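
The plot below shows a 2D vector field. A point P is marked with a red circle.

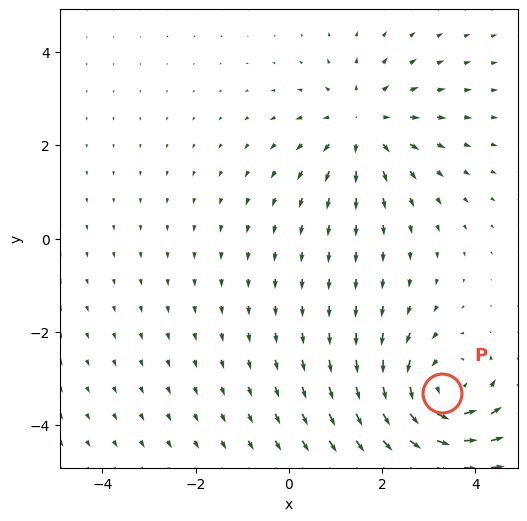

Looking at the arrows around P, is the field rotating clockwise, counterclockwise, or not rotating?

Near P at (3.3, -3.3) the arrows circulate counterclockwise. The curl (z-component) there is about +5; positive curl means counterclockwise rotation.

counterclockwise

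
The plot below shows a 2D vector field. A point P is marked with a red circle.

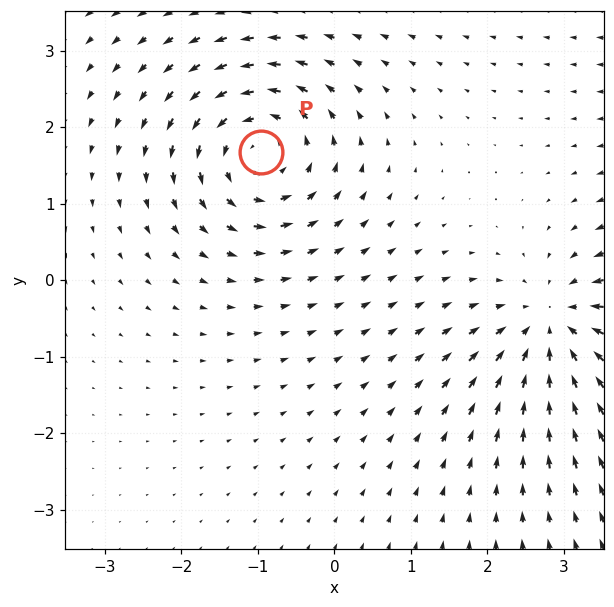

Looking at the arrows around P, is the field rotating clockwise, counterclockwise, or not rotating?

Near P at (-1.0, 1.7) the arrows circulate counterclockwise. The curl (z-component) there is about +4; positive curl means counterclockwise rotation.

counterclockwise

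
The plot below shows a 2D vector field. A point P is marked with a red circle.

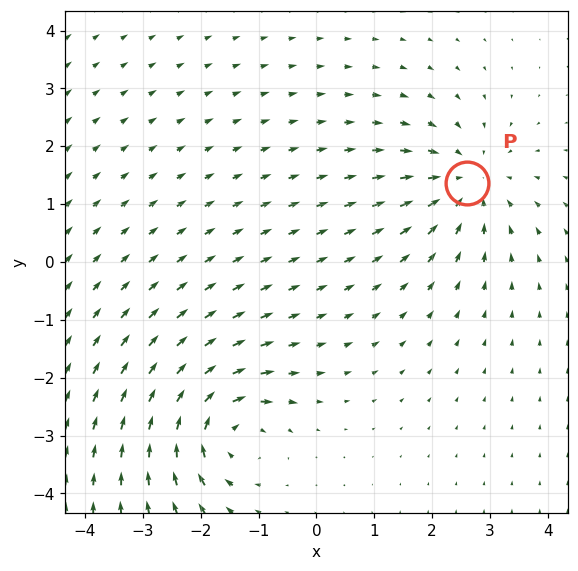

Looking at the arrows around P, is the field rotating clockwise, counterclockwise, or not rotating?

Near P at (2.6, 1.4) the arrows show no circulation. The curl there is ≈0.

not rotating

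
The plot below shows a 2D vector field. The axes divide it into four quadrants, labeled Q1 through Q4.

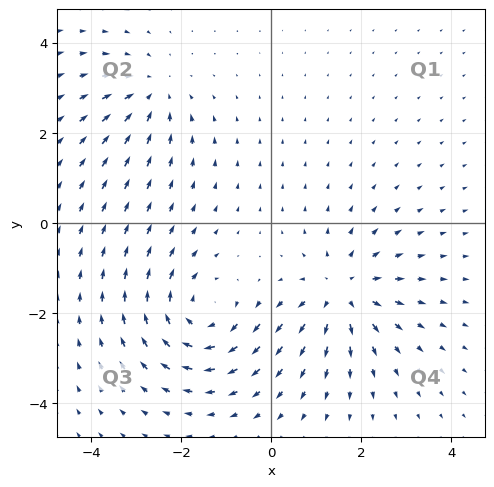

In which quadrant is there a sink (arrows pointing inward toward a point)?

The sink sits at approximately (-2.6, 2.9), which lies in quadrant Q2. The divergence there is about -3, negative as expected for a sink.

Q2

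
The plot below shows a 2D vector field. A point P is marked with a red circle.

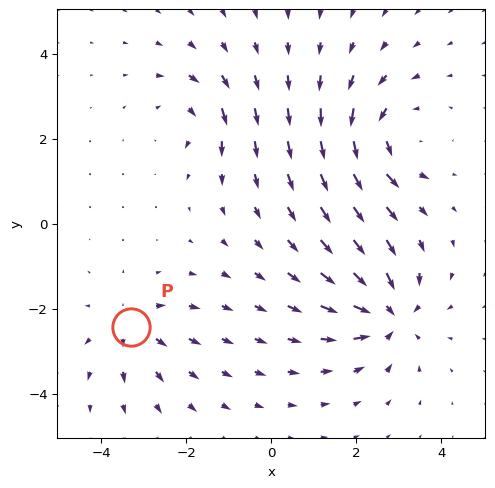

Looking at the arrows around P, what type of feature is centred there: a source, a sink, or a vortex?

source

At P (-3.3, -2.4) the arrows spread outward. Divergence about +4, curl ≈0 — positive divergence with near-zero curl is a source.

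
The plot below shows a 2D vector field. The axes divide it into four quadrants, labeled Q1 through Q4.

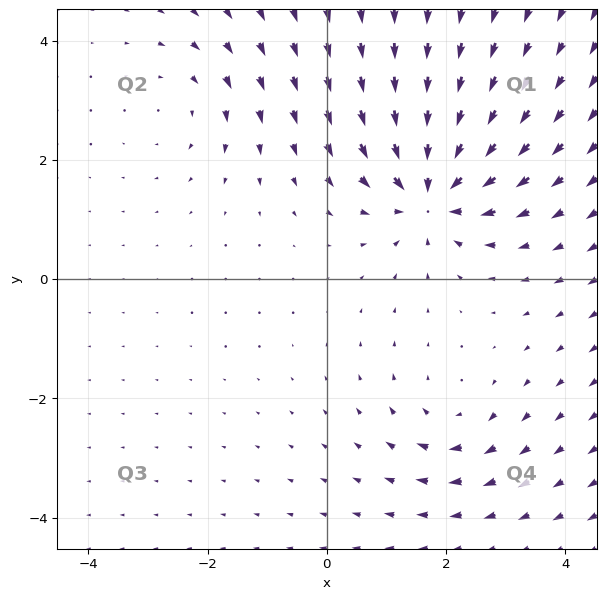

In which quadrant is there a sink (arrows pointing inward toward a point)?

The sink sits at approximately (1.8, 1.5), which lies in quadrant Q1. The divergence there is about -6, negative as expected for a sink.

Q1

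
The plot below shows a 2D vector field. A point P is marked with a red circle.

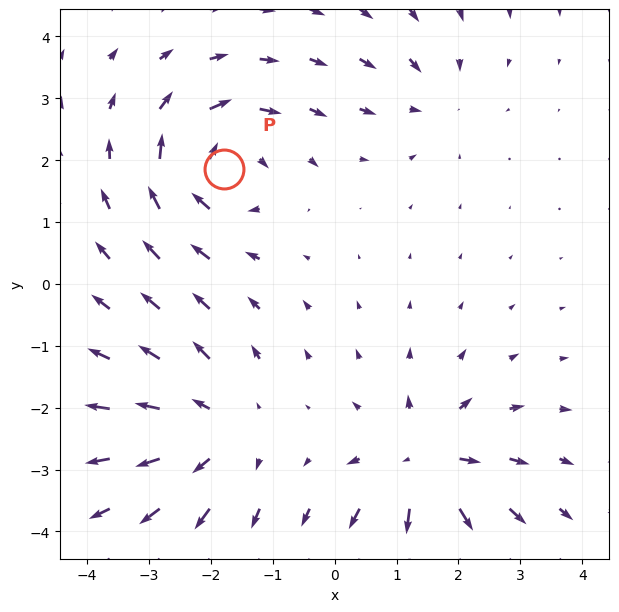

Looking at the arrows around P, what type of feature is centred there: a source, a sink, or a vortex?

vortex

At P (-1.8, 1.9) the arrows circulate clockwise. Divergence ≈0, curl about -6 — near-zero divergence with nonzero curl is a vortex.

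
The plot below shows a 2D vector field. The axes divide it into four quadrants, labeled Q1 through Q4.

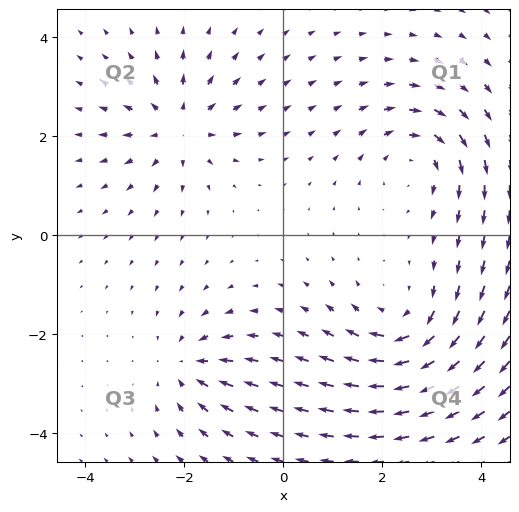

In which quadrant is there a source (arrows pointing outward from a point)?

Q2

The source sits at approximately (-2.1, 2.2), which lies in quadrant Q2. The divergence there is about +4, positive as expected for a source.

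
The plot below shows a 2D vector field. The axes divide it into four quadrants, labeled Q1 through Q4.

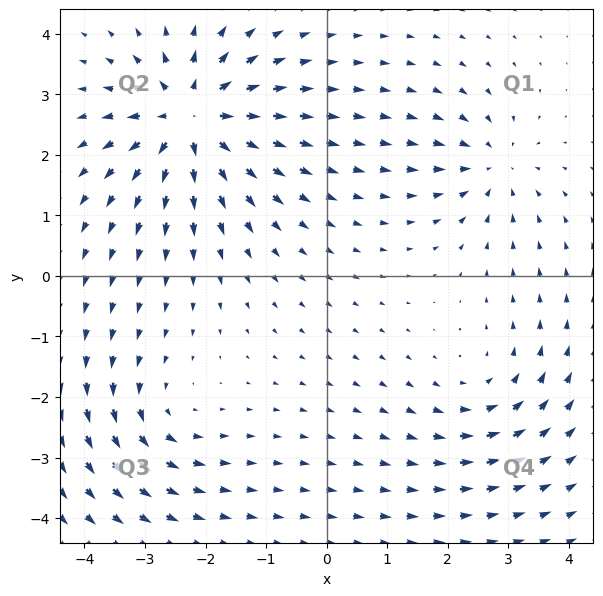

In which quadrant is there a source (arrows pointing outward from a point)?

Q2

The source sits at approximately (-2.2, 2.6), which lies in quadrant Q2. The divergence there is about +6, positive as expected for a source.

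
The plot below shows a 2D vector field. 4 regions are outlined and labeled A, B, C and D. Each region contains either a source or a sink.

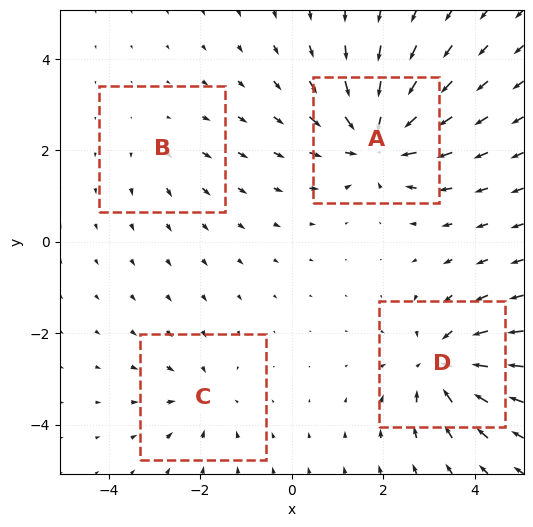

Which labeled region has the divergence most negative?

Divergence at each region's feature centre — A: about -7, B: about +2, C: about -3, D: about -6. Region A is most negative.

A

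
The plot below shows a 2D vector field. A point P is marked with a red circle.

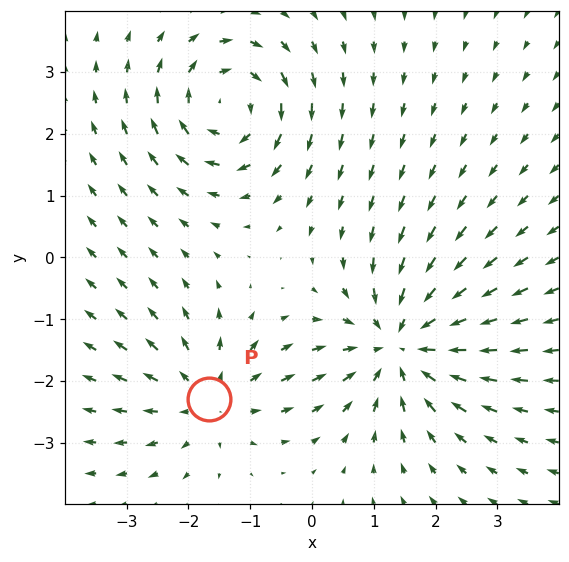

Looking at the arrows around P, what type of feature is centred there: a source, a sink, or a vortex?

At P (-1.7, -2.3) the arrows spread outward. Divergence about +3, curl ≈0 — positive divergence with near-zero curl is a source.

source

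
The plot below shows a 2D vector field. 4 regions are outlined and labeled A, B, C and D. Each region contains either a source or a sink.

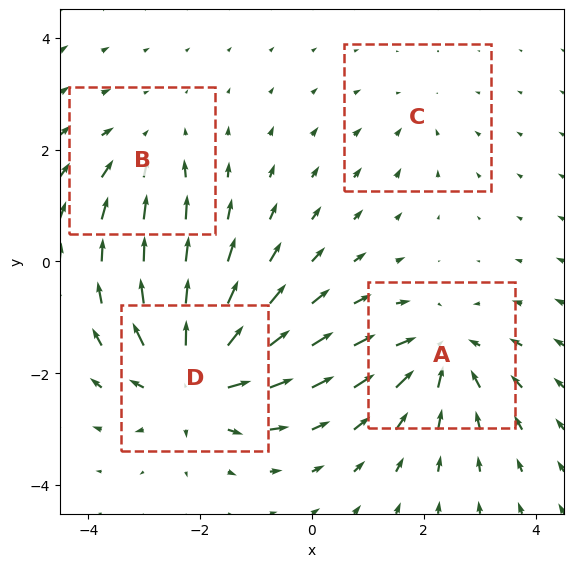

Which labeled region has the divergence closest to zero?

C

Divergence at each region's feature centre — A: about -5, B: about -3, C: about -2, D: about +7. Region C is closest to zero.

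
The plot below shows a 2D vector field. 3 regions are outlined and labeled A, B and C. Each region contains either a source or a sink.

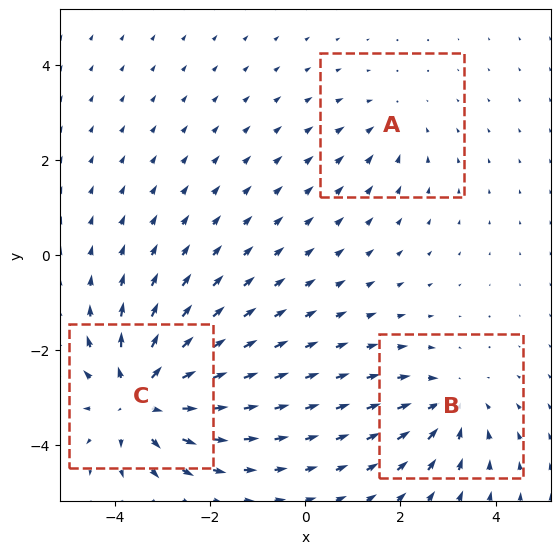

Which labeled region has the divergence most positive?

Divergence at each region's feature centre — A: about -2, B: about -3, C: about +5. Region C is most positive.

C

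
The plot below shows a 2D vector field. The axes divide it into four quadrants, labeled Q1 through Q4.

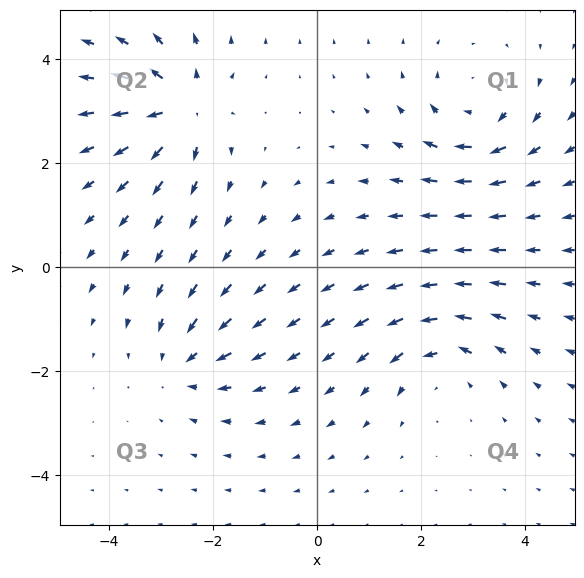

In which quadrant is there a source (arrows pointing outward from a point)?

Q2

The source sits at approximately (-2.6, 3.1), which lies in quadrant Q2. The divergence there is about +6, positive as expected for a source.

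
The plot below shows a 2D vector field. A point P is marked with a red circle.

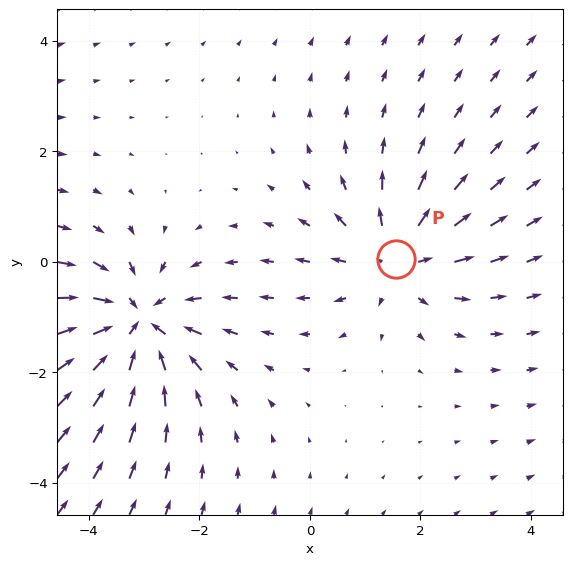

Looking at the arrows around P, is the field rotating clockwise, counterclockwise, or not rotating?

not rotating

Near P at (1.6, 0.1) the arrows show no circulation. The curl there is ≈0.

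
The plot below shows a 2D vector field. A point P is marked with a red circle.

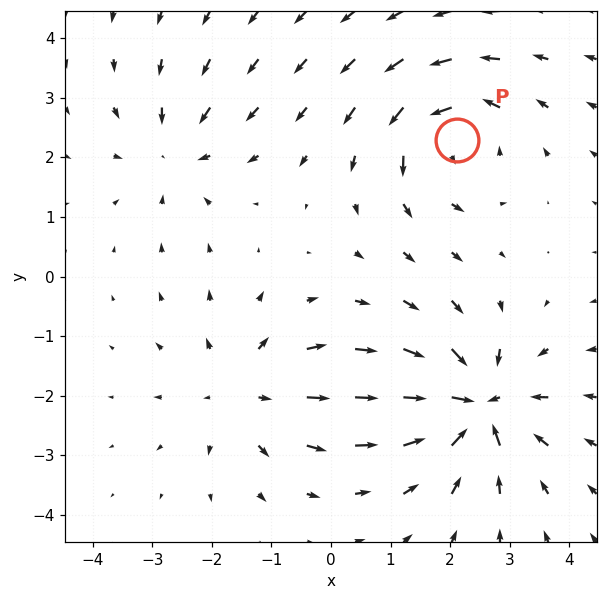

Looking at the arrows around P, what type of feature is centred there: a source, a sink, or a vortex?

At P (2.1, 2.3) the arrows circulate counterclockwise. Divergence ≈0, curl about +4 — near-zero divergence with nonzero curl is a vortex.

vortex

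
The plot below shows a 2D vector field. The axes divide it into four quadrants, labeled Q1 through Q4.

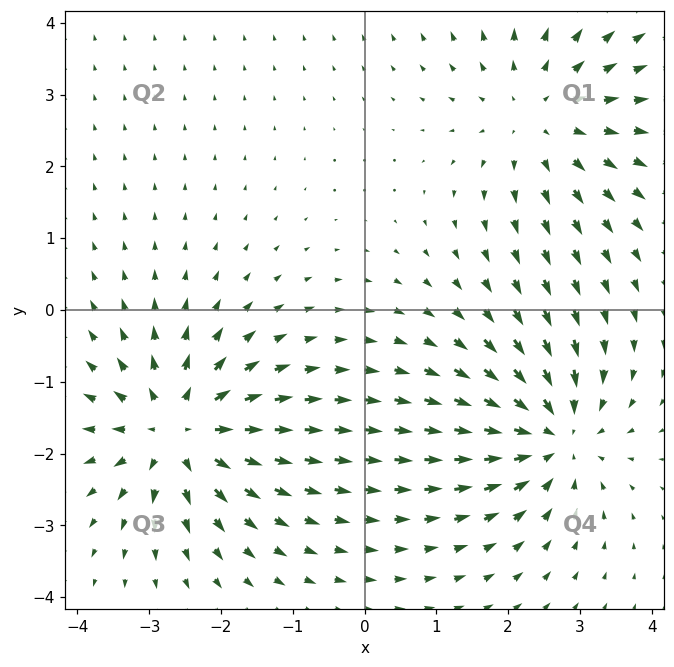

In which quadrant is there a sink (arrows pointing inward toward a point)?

The sink sits at approximately (2.6, -1.7), which lies in quadrant Q4. The divergence there is about -5, negative as expected for a sink.

Q4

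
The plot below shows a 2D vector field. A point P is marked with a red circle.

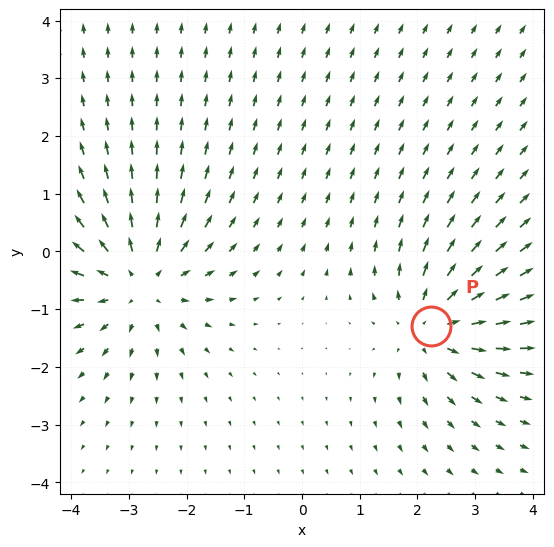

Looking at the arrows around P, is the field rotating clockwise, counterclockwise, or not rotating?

Near P at (2.2, -1.3) the arrows show no circulation. The curl there is ≈0.

not rotating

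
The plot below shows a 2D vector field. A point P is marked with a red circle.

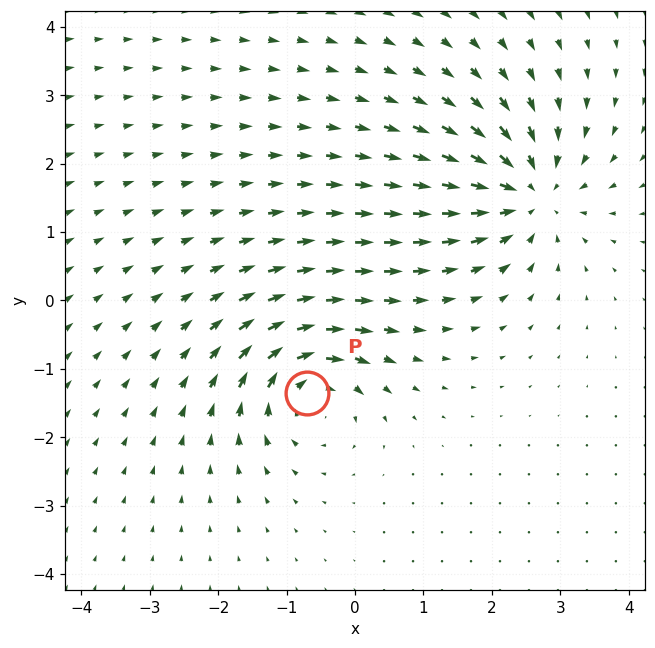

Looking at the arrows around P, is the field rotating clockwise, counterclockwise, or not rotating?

clockwise

Near P at (-0.7, -1.4) the arrows circulate clockwise. The curl (z-component) there is about -5; negative curl means clockwise rotation.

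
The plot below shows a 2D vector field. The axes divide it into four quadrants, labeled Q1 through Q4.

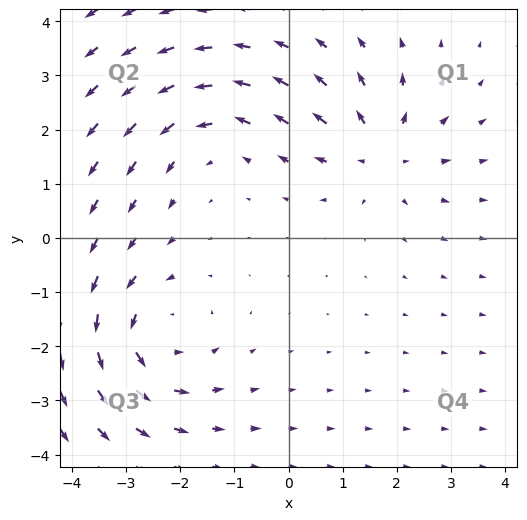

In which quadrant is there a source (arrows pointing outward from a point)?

Q1

The source sits at approximately (1.7, 1.6), which lies in quadrant Q1. The divergence there is about +4, positive as expected for a source.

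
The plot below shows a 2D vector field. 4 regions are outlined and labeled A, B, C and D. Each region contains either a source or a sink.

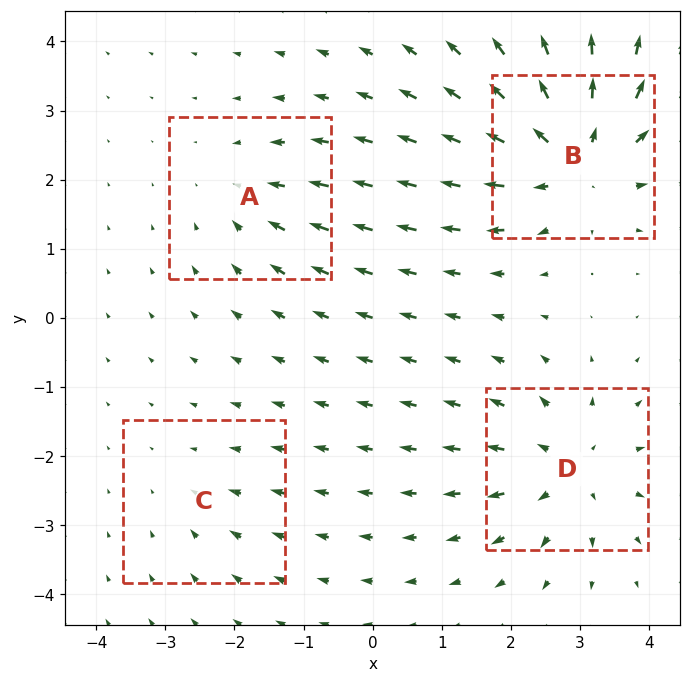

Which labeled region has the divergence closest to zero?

Divergence at each region's feature centre — A: about -3, B: about +7, C: about -2, D: about +5. Region C is closest to zero.

C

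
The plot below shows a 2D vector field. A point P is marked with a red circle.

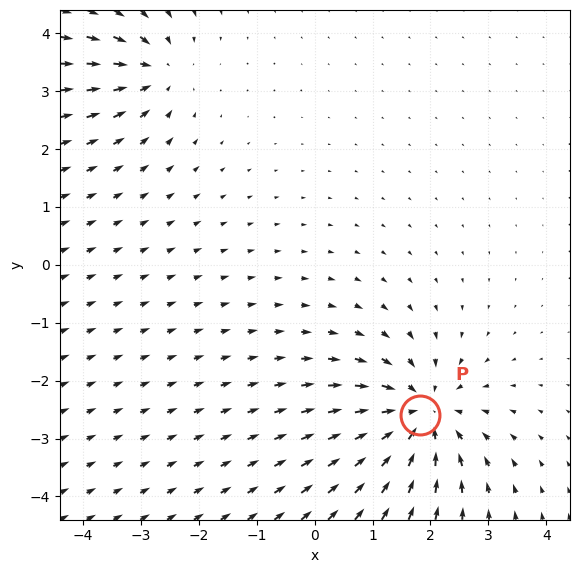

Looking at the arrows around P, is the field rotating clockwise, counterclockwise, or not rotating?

Near P at (1.8, -2.6) the arrows show no circulation. The curl there is ≈0.

not rotating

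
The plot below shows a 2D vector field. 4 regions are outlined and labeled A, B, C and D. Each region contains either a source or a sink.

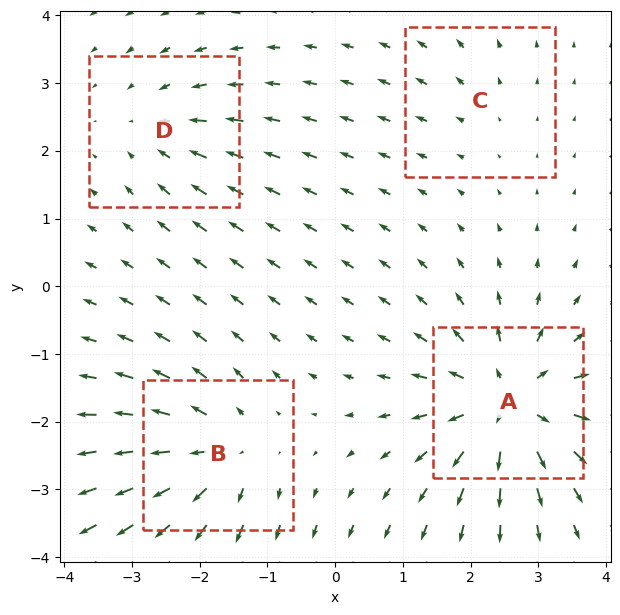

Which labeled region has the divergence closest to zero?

C

Divergence at each region's feature centre — A: about +8, B: about +6, C: about +2, D: about -4. Region C is closest to zero.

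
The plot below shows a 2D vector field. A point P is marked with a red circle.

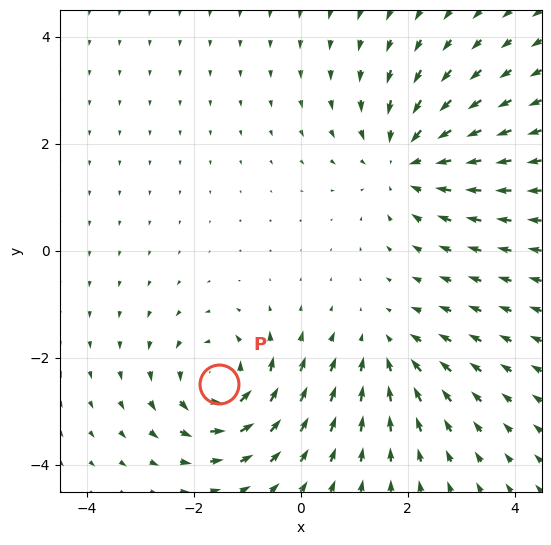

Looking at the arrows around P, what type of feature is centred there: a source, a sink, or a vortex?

At P (-1.5, -2.5) the arrows circulate counterclockwise. Divergence ≈0, curl about +6 — near-zero divergence with nonzero curl is a vortex.

vortex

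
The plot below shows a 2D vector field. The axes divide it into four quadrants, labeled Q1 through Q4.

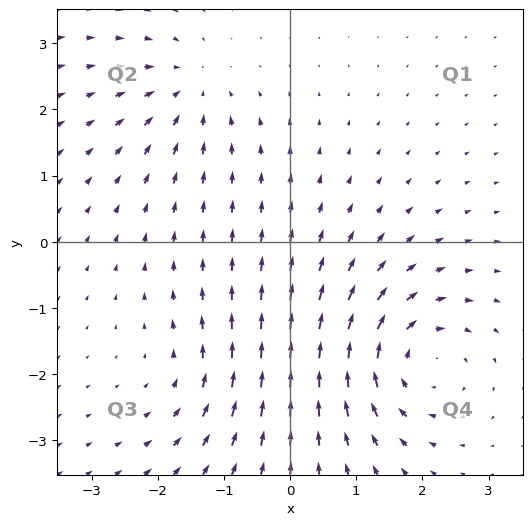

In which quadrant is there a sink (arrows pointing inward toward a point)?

Q2

The sink sits at approximately (-1.5, 2.3), which lies in quadrant Q2. The divergence there is about -4, negative as expected for a sink.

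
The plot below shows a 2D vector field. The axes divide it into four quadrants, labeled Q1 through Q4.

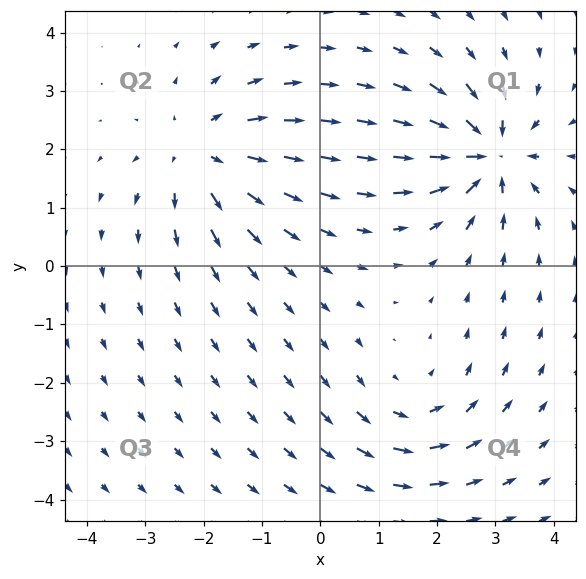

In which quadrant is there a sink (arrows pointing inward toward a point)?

Q1

The sink sits at approximately (2.9, 1.9), which lies in quadrant Q1. The divergence there is about -7, negative as expected for a sink.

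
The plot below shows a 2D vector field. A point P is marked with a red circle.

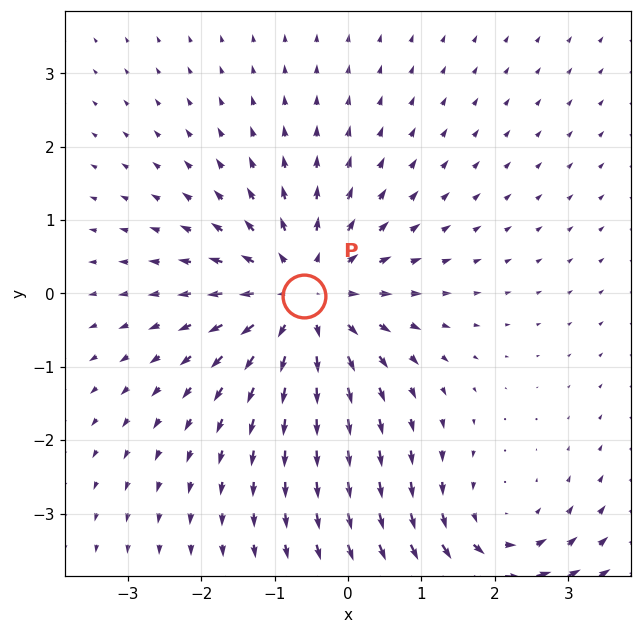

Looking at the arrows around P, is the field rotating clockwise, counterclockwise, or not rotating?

Near P at (-0.6, -0.0) the arrows show no circulation. The curl there is ≈0.

not rotating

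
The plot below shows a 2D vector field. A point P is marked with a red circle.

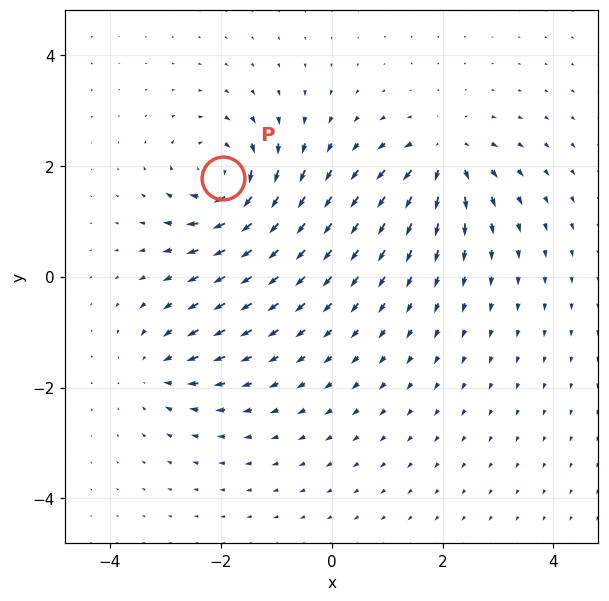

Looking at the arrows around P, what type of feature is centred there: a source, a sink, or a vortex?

At P (-2.0, 1.8) the arrows circulate clockwise. Divergence ≈0, curl about -7 — near-zero divergence with nonzero curl is a vortex.

vortex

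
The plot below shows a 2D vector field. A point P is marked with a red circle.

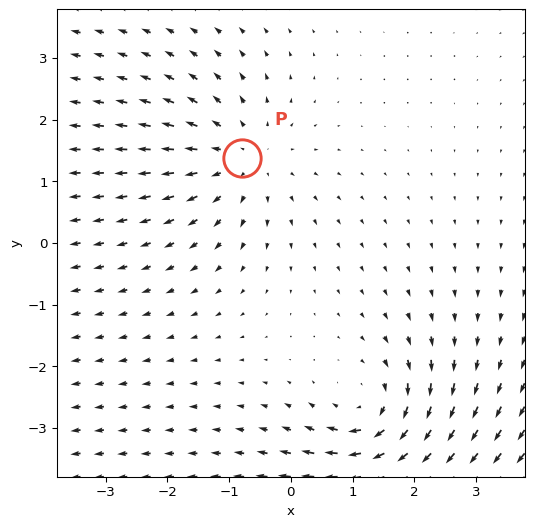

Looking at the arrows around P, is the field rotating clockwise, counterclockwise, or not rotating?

Near P at (-0.8, 1.4) the arrows show no circulation. The curl there is ≈0.

not rotating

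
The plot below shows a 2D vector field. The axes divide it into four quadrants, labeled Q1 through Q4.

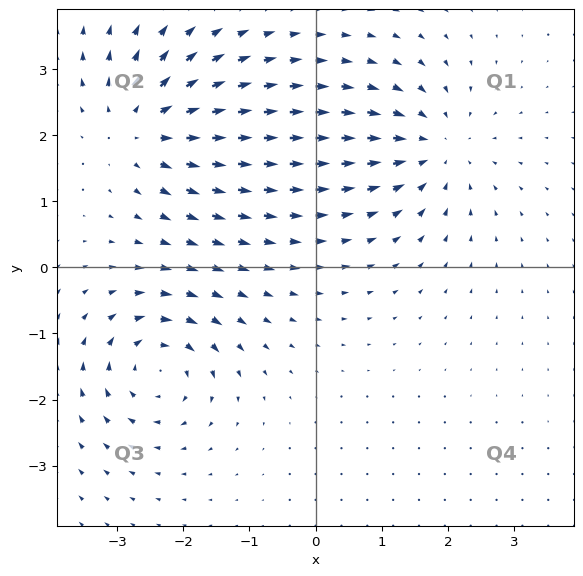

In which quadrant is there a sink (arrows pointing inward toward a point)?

Q1

The sink sits at approximately (1.8, 1.8), which lies in quadrant Q1. The divergence there is about -4, negative as expected for a sink.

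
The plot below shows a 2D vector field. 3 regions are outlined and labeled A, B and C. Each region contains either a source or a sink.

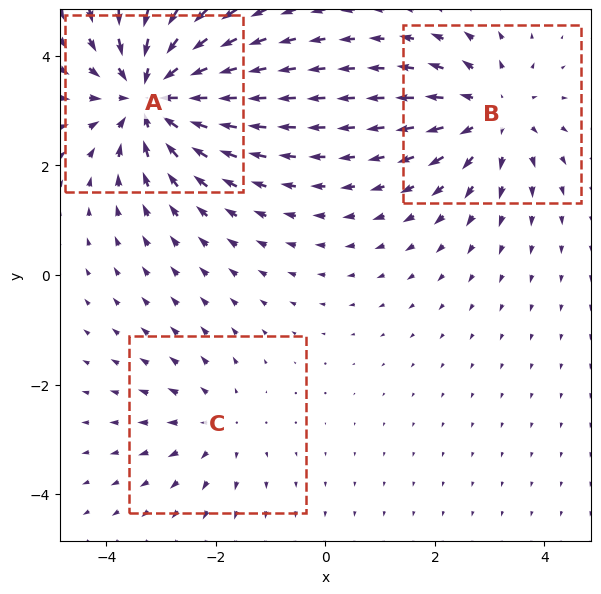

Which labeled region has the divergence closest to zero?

Divergence at each region's feature centre — A: about -4, B: about +3, C: about +2. Region C is closest to zero.

C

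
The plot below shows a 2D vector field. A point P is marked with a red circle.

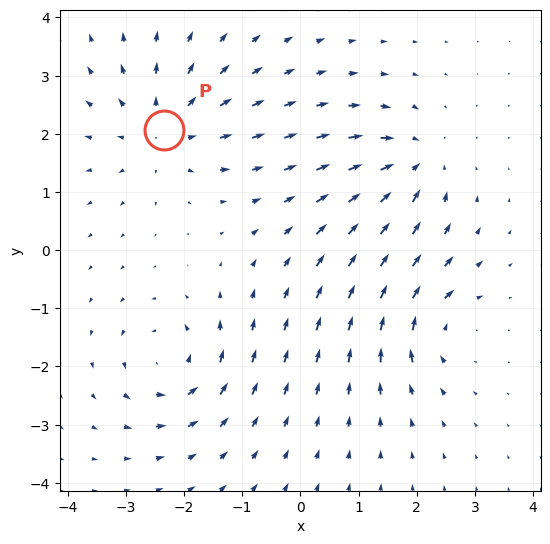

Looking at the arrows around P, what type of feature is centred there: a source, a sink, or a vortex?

At P (-2.3, 2.1) the arrows spread outward. Divergence about +5, curl ≈0 — positive divergence with near-zero curl is a source.

source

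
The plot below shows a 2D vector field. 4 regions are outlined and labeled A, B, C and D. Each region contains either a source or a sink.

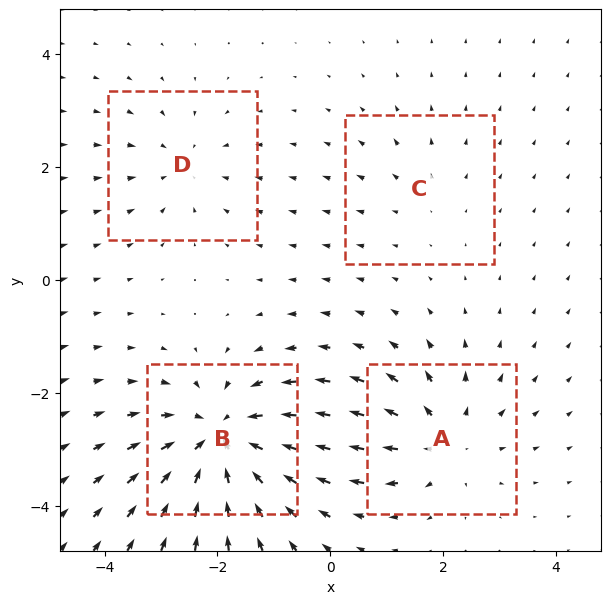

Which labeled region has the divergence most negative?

B

Divergence at each region's feature centre — A: about +5, B: about -7, C: about +2, D: about -3. Region B is most negative.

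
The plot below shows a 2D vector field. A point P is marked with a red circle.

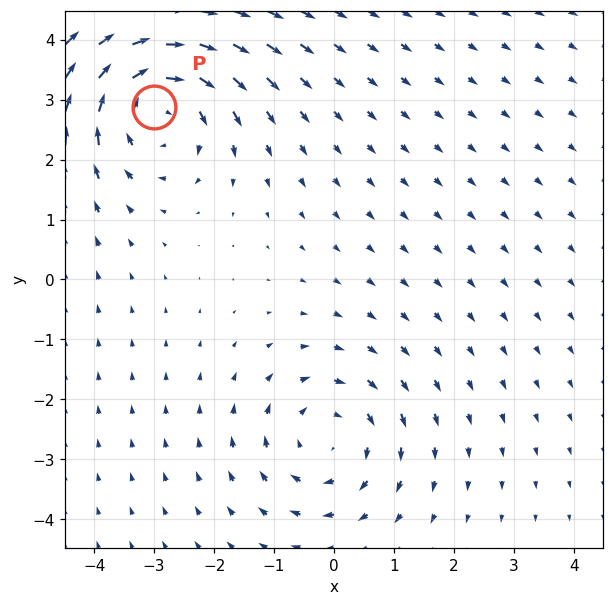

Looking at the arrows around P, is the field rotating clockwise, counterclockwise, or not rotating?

Near P at (-3.0, 2.9) the arrows circulate clockwise. The curl (z-component) there is about -4; negative curl means clockwise rotation.

clockwise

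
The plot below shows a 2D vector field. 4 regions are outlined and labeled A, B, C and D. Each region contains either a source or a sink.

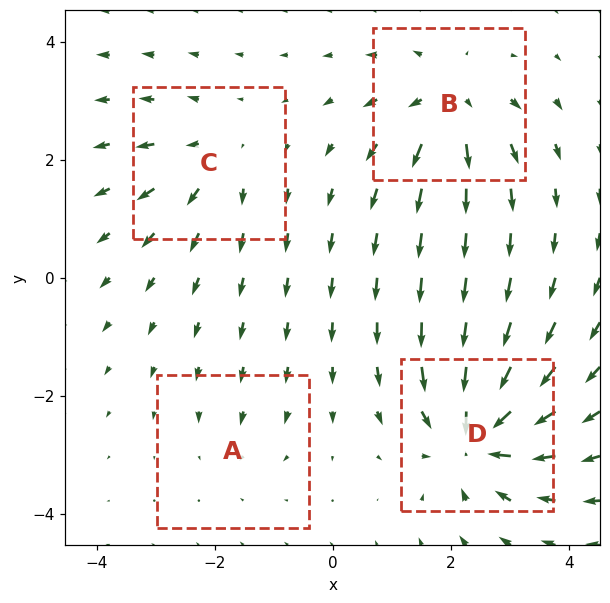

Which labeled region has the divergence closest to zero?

Divergence at each region's feature centre — A: about -2, B: about +6, C: about +4, D: about -8. Region A is closest to zero.

A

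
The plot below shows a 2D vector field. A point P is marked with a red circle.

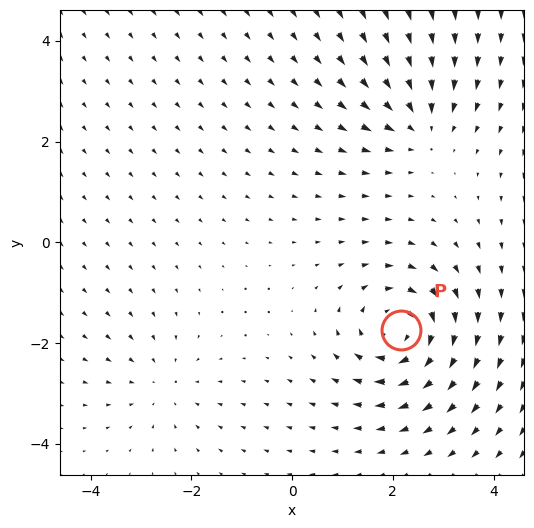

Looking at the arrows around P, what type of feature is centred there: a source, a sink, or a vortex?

At P (2.2, -1.7) the arrows circulate clockwise. Divergence ≈0, curl about -6 — near-zero divergence with nonzero curl is a vortex.

vortex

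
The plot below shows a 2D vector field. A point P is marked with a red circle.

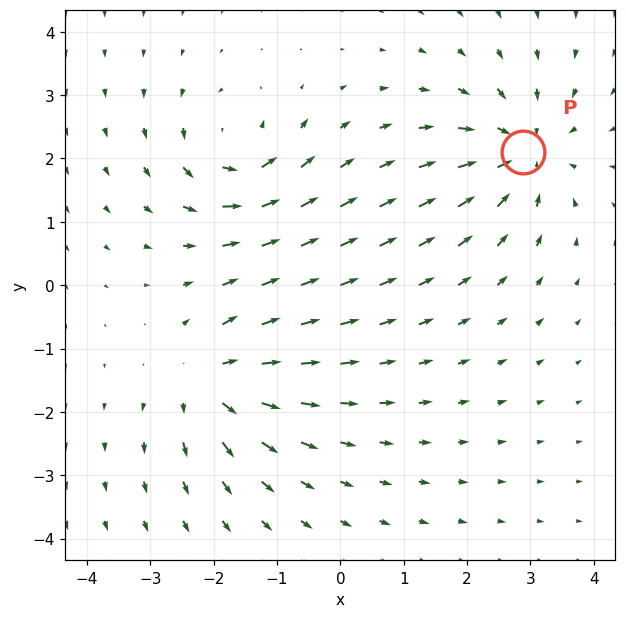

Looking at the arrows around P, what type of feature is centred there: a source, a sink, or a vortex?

At P (2.9, 2.1) the arrows converge inward. Divergence about -4, curl ≈0 — negative divergence with near-zero curl is a sink.

sink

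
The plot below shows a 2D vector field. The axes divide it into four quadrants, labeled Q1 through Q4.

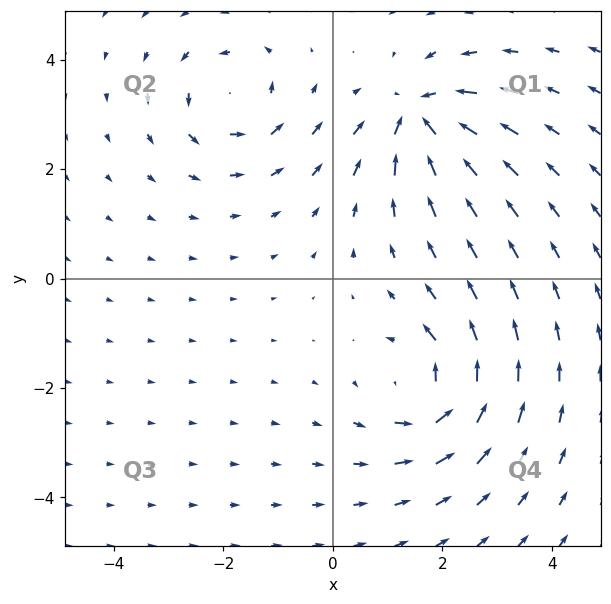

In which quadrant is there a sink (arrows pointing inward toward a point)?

Q1

The sink sits at approximately (1.6, 3.0), which lies in quadrant Q1. The divergence there is about -7, negative as expected for a sink.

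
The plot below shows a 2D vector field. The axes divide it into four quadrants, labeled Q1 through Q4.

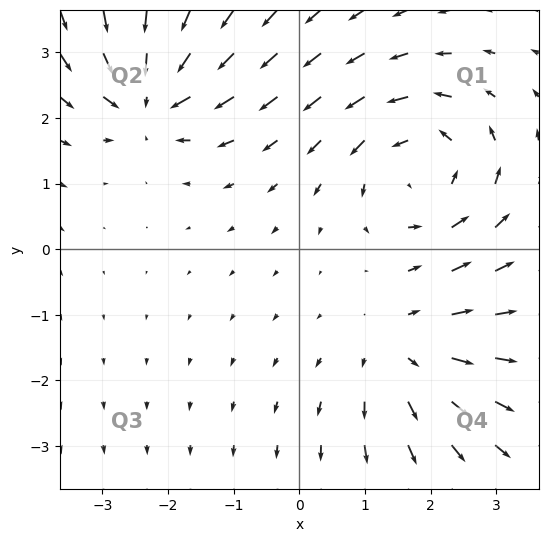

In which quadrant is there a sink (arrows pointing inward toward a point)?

Q2

The sink sits at approximately (-2.3, 2.4), which lies in quadrant Q2. The divergence there is about -5, negative as expected for a sink.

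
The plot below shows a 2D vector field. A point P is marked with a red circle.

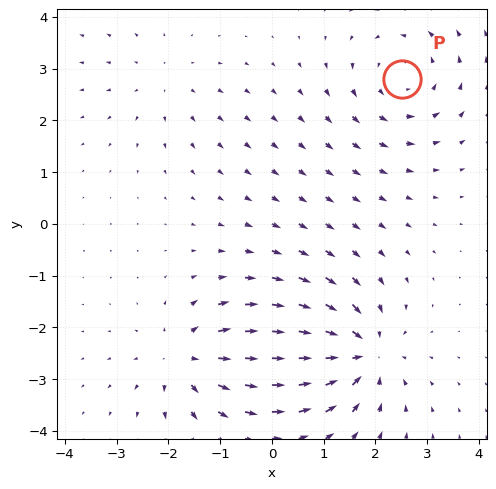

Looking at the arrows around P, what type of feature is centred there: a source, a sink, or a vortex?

vortex

At P (2.5, 2.8) the arrows circulate counterclockwise. Divergence ≈0, curl about +4 — near-zero divergence with nonzero curl is a vortex.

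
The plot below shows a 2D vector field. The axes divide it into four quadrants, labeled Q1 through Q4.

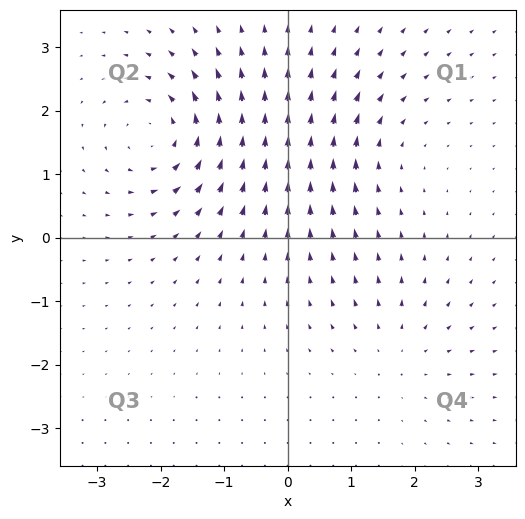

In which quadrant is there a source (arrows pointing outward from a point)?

Q4

The source sits at approximately (1.7, -1.8), which lies in quadrant Q4. The divergence there is about +2, positive as expected for a source.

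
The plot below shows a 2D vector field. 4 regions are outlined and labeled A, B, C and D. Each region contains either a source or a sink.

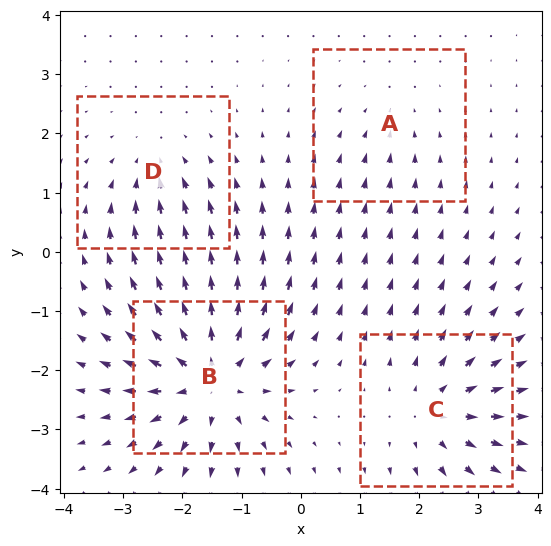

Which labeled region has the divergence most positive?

B

Divergence at each region's feature centre — A: about -2, B: about +7, C: about +5, D: about -3. Region B is most positive.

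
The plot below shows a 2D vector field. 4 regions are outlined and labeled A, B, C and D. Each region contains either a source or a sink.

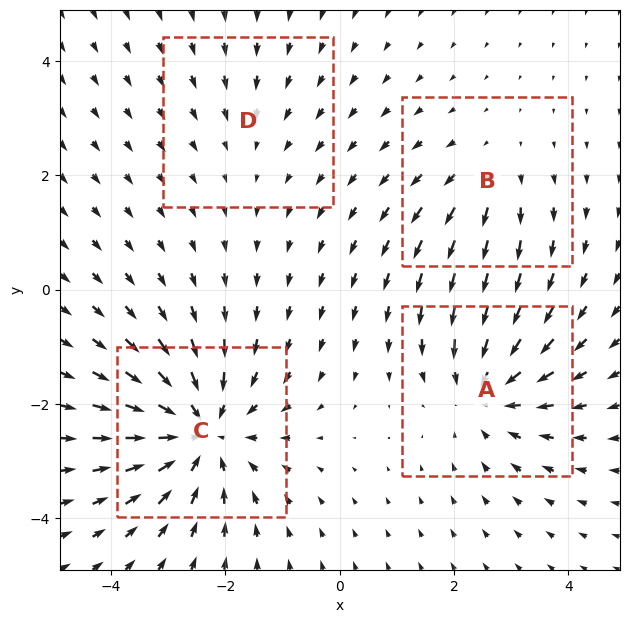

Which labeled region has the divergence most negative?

C

Divergence at each region's feature centre — A: about -4, B: about +3, C: about -6, D: about -2. Region C is most negative.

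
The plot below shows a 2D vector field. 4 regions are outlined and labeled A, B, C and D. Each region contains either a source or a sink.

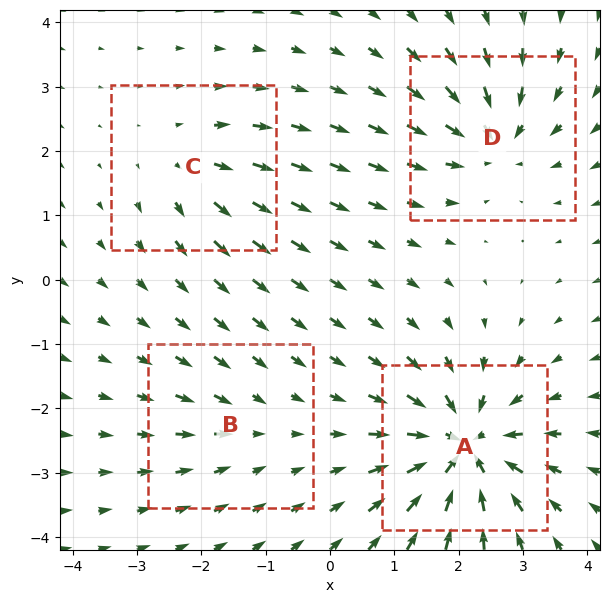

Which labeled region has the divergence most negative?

A

Divergence at each region's feature centre — A: about -9, B: about -3, C: about +4, D: about -6. Region A is most negative.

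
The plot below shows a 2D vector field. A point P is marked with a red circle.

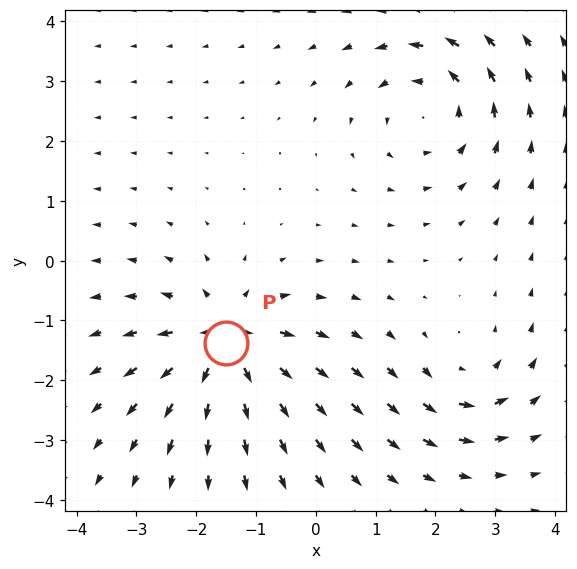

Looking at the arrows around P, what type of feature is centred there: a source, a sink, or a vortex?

At P (-1.5, -1.4) the arrows spread outward. Divergence about +6, curl ≈0 — positive divergence with near-zero curl is a source.

source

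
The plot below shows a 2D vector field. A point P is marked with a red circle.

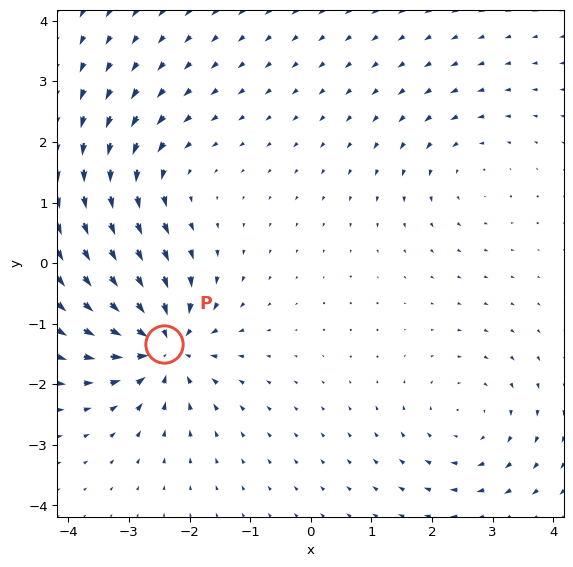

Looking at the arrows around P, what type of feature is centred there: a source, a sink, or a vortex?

At P (-2.4, -1.3) the arrows converge inward. Divergence about -7, curl ≈0 — negative divergence with near-zero curl is a sink.

sink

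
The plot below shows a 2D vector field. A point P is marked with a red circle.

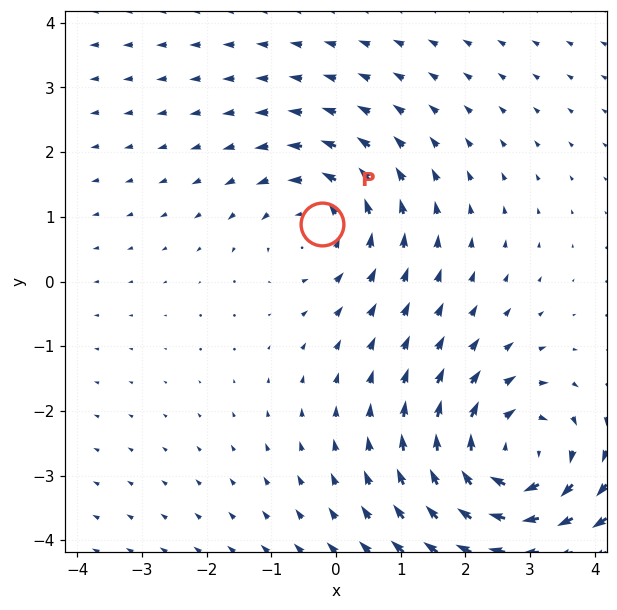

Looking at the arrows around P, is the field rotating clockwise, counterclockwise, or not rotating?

counterclockwise

Near P at (-0.2, 0.9) the arrows circulate counterclockwise. The curl (z-component) there is about +3; positive curl means counterclockwise rotation.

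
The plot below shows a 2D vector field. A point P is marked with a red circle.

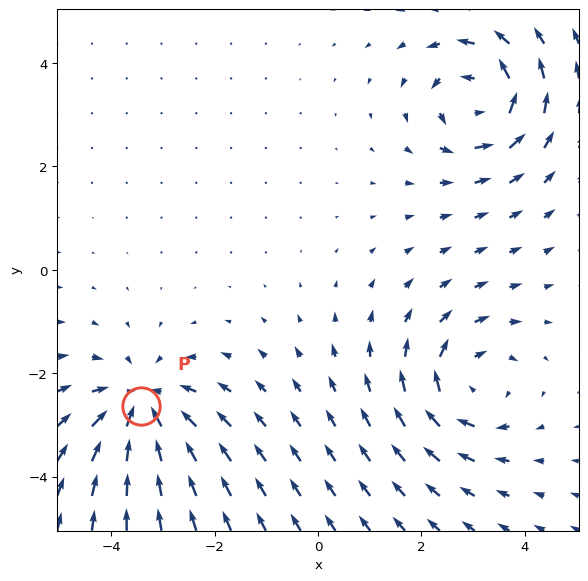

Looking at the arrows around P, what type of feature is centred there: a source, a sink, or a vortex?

At P (-3.4, -2.6) the arrows converge inward. Divergence about -5, curl ≈0 — negative divergence with near-zero curl is a sink.

sink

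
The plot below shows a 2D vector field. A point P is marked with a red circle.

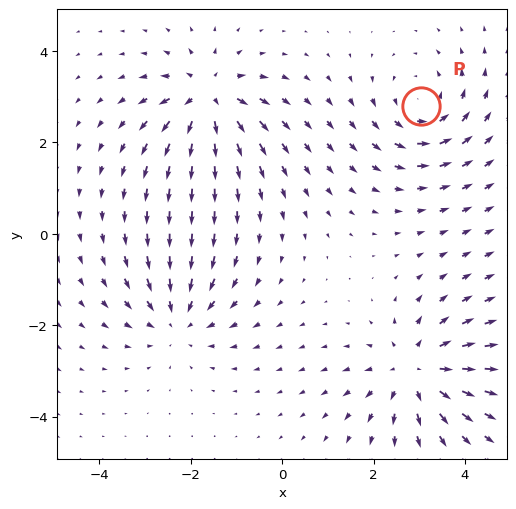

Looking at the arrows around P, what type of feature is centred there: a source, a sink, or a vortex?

At P (3.0, 2.8) the arrows circulate counterclockwise. Divergence ≈0, curl about +4 — near-zero divergence with nonzero curl is a vortex.

vortex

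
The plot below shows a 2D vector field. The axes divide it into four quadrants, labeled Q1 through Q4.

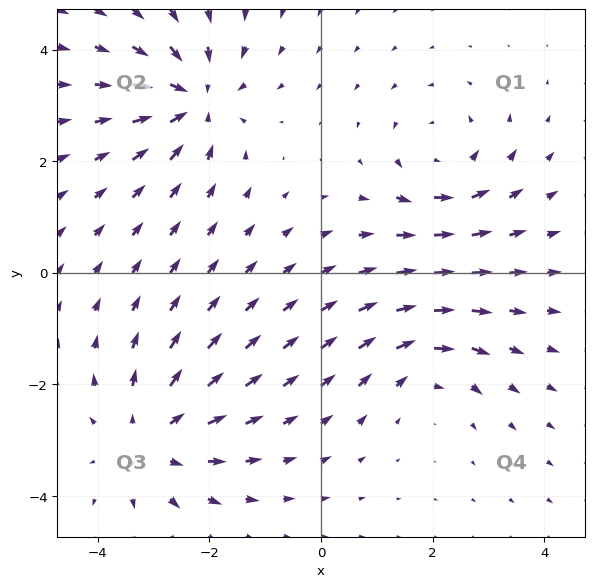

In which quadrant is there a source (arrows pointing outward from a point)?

The source sits at approximately (-3.1, -3.0), which lies in quadrant Q3. The divergence there is about +4, positive as expected for a source.

Q3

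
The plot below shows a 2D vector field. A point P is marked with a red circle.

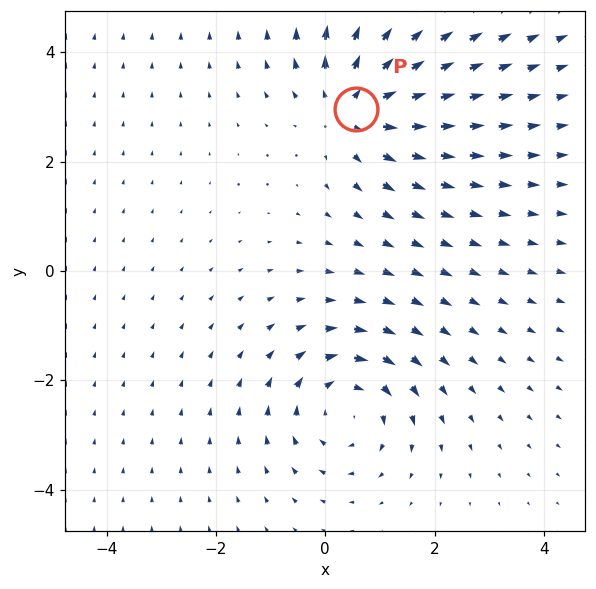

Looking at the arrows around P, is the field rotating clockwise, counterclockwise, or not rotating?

not rotating

Near P at (0.6, 3.0) the arrows show no circulation. The curl there is ≈0.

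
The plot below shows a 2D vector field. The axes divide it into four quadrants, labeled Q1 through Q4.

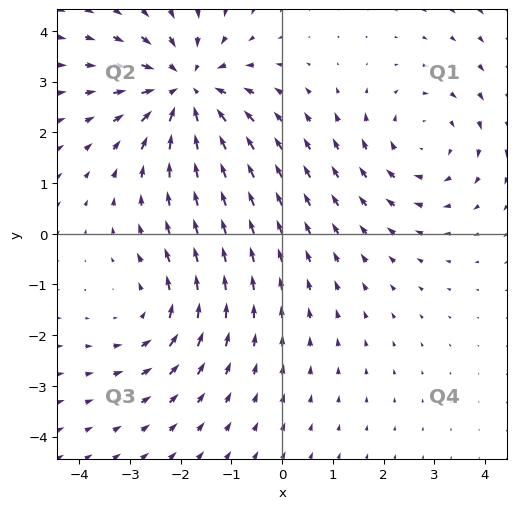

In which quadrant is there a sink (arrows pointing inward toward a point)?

The sink sits at approximately (-1.9, 2.9), which lies in quadrant Q2. The divergence there is about -4, negative as expected for a sink.

Q2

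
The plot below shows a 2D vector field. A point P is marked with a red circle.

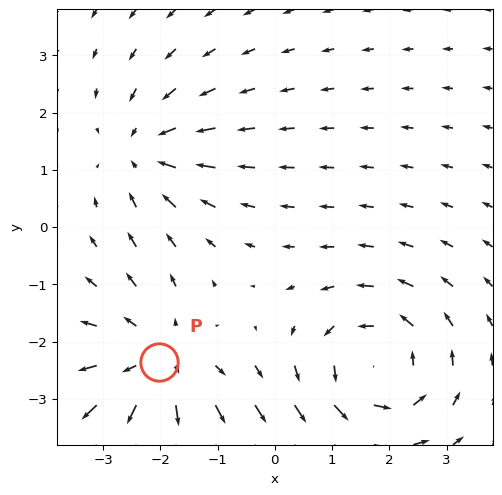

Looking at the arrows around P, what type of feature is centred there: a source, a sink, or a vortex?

At P (-2.0, -2.4) the arrows spread outward. Divergence about +4, curl ≈0 — positive divergence with near-zero curl is a source.

source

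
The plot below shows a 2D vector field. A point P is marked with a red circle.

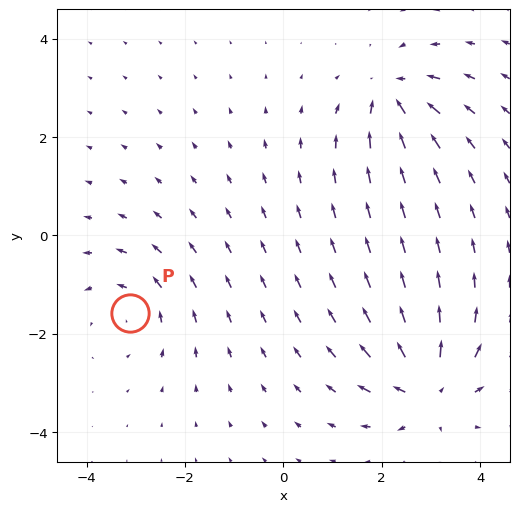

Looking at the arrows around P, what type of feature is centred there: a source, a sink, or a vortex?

vortex

At P (-3.1, -1.6) the arrows circulate counterclockwise. Divergence ≈0, curl about +3 — near-zero divergence with nonzero curl is a vortex.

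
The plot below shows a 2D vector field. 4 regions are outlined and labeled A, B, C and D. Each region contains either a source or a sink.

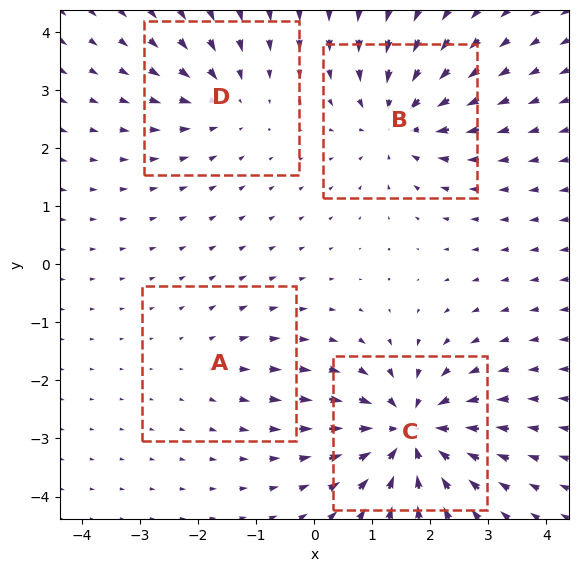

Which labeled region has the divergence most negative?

C

Divergence at each region's feature centre — A: about +2, B: about -6, C: about -8, D: about -4. Region C is most negative.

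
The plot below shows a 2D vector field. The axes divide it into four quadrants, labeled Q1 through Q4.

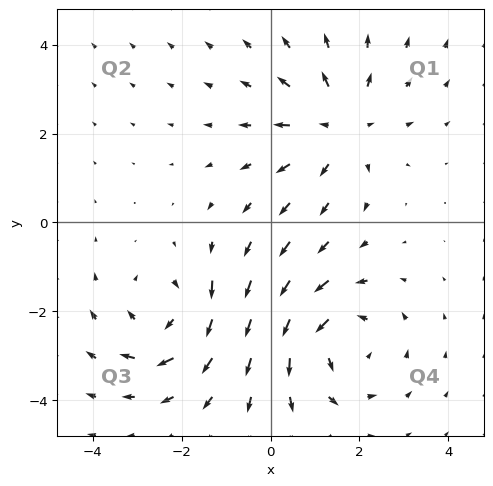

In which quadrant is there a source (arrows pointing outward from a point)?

Q1

The source sits at approximately (1.5, 2.2), which lies in quadrant Q1. The divergence there is about +4, positive as expected for a source.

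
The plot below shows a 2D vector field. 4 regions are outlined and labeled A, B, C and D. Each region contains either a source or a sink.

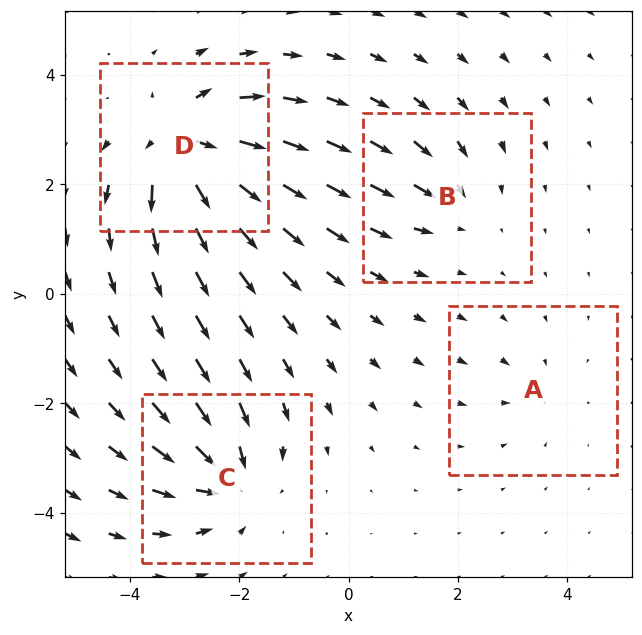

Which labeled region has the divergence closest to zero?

Divergence at each region's feature centre — A: about -2, B: about -4, C: about -6, D: about +8. Region A is closest to zero.

A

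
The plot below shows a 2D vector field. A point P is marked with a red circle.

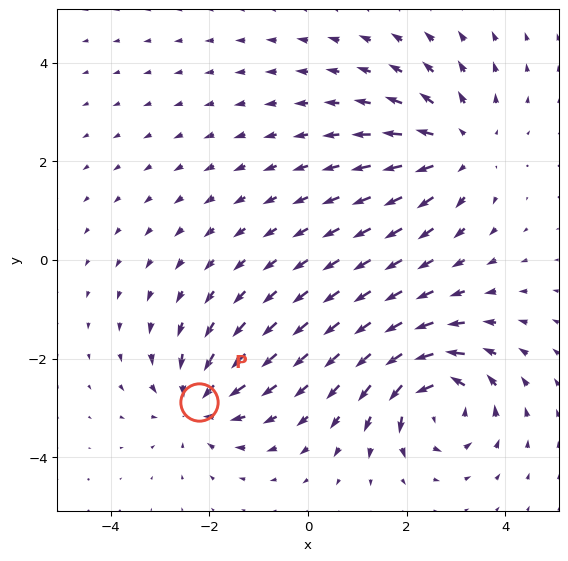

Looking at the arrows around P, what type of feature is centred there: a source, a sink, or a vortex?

At P (-2.2, -2.9) the arrows converge inward. Divergence about -4, curl ≈0 — negative divergence with near-zero curl is a sink.

sink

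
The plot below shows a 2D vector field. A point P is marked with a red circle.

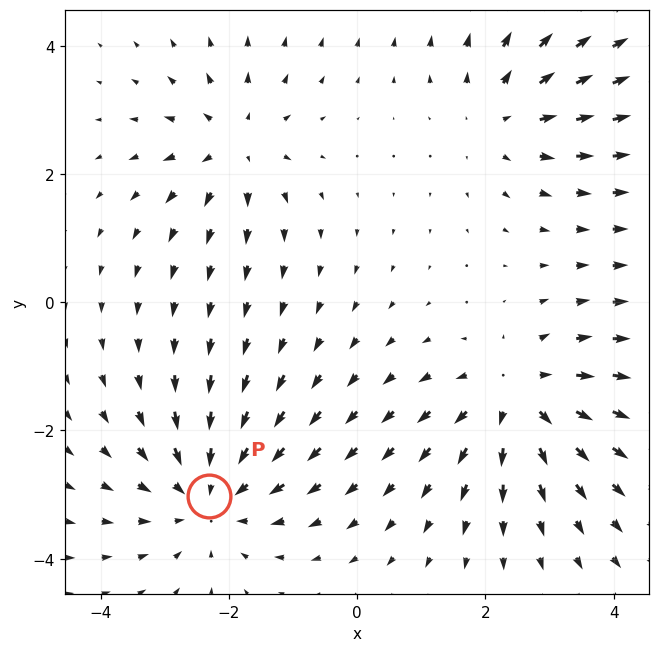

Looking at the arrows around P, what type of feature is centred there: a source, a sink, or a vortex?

At P (-2.3, -3.0) the arrows converge inward. Divergence about -4, curl ≈0 — negative divergence with near-zero curl is a sink.

sink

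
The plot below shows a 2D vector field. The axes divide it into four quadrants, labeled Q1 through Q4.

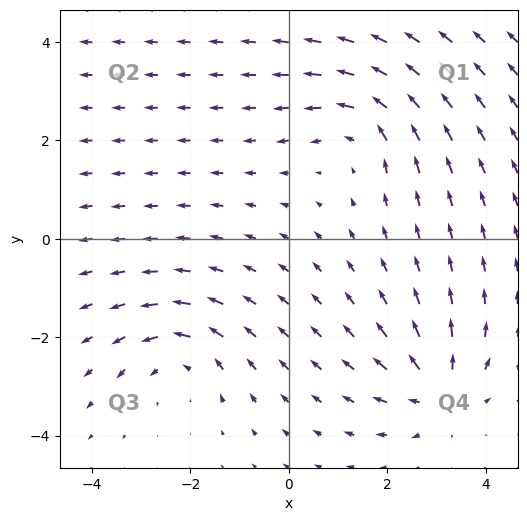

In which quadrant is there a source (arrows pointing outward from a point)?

The source sits at approximately (3.0, -3.1), which lies in quadrant Q4. The divergence there is about +3, positive as expected for a source.

Q4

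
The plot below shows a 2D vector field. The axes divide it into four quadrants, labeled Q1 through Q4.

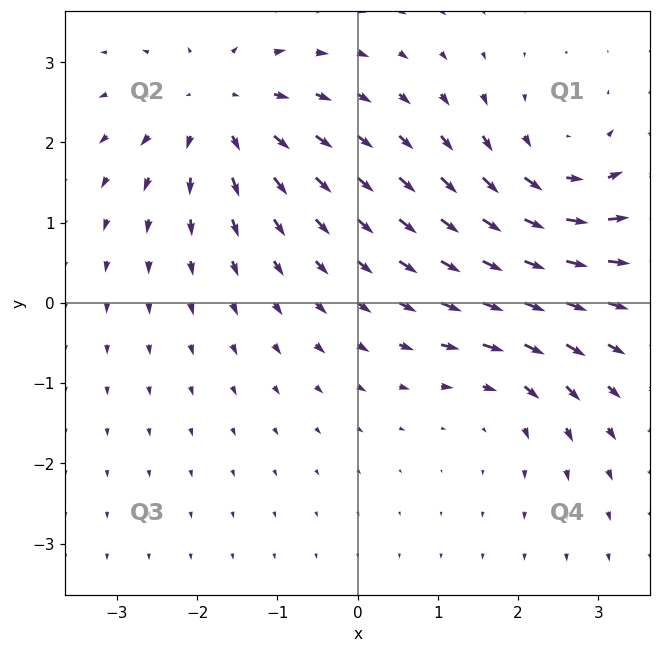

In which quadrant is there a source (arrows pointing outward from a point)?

Q2

The source sits at approximately (-1.7, 2.4), which lies in quadrant Q2. The divergence there is about +4, positive as expected for a source.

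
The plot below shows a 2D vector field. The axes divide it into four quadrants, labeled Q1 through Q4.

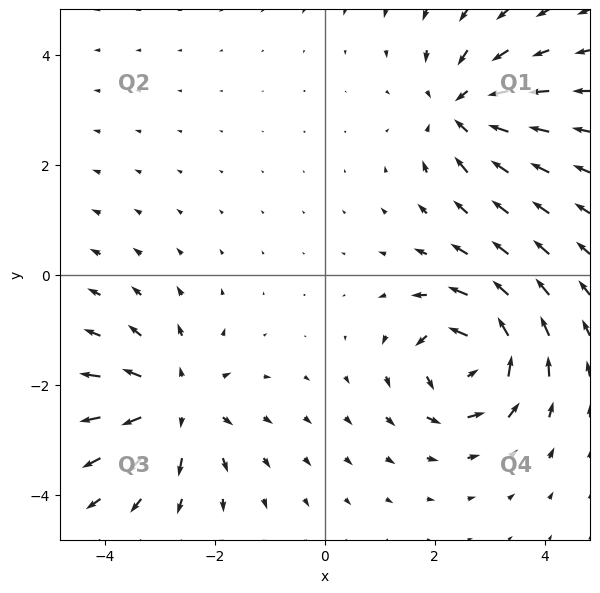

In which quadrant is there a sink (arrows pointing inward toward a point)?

Q1

The sink sits at approximately (2.5, 3.0), which lies in quadrant Q1. The divergence there is about -5, negative as expected for a sink.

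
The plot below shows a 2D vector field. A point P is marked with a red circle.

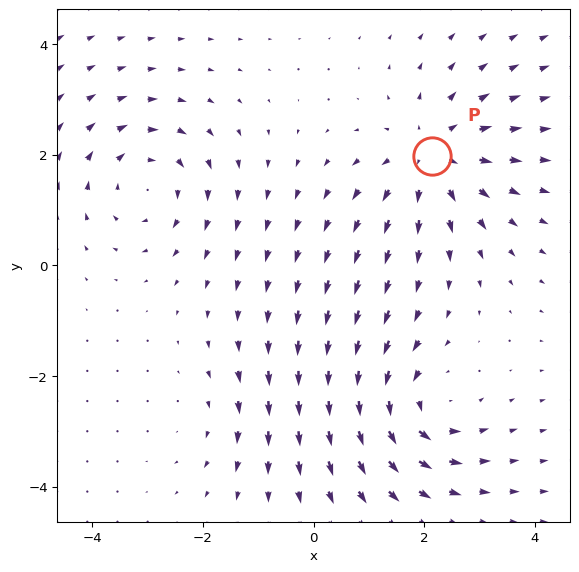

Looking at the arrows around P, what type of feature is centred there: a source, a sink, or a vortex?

At P (2.1, 2.0) the arrows spread outward. Divergence about +5, curl ≈0 — positive divergence with near-zero curl is a source.

source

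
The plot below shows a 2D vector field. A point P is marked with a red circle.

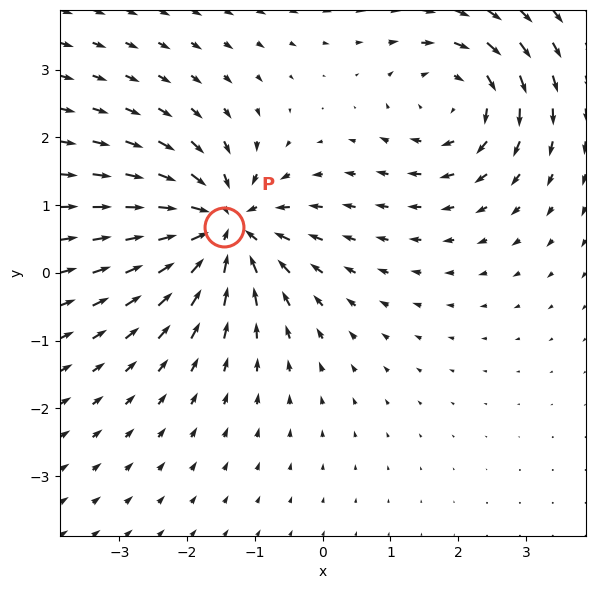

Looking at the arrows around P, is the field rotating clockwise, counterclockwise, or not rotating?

not rotating

Near P at (-1.5, 0.7) the arrows show no circulation. The curl there is ≈0.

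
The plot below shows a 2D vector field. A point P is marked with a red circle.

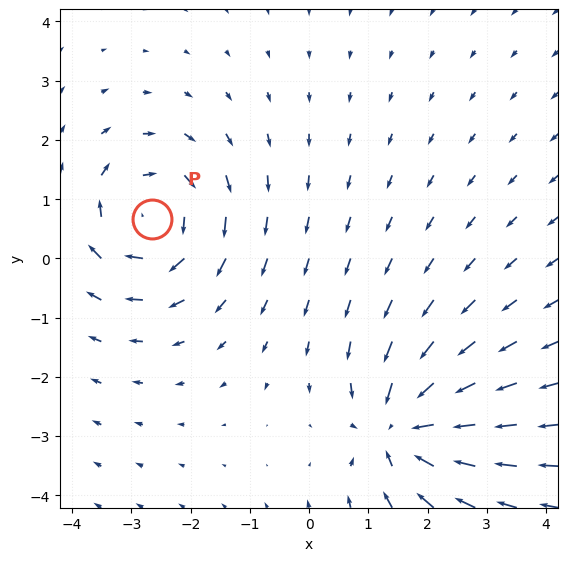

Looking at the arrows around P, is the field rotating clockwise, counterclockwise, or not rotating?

Near P at (-2.6, 0.7) the arrows circulate clockwise. The curl (z-component) there is about -4; negative curl means clockwise rotation.

clockwise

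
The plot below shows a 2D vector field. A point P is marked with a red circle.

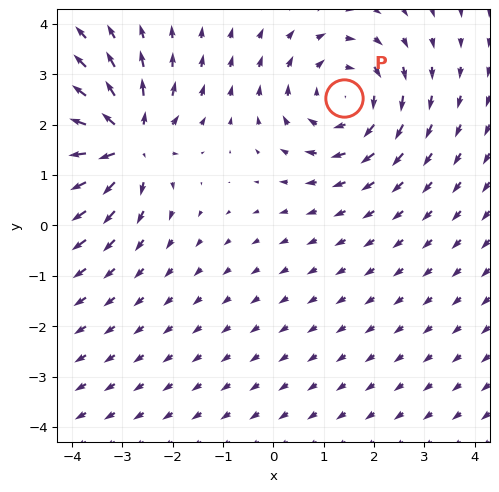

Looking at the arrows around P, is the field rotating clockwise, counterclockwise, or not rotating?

Near P at (1.4, 2.5) the arrows circulate clockwise. The curl (z-component) there is about -4; negative curl means clockwise rotation.

clockwise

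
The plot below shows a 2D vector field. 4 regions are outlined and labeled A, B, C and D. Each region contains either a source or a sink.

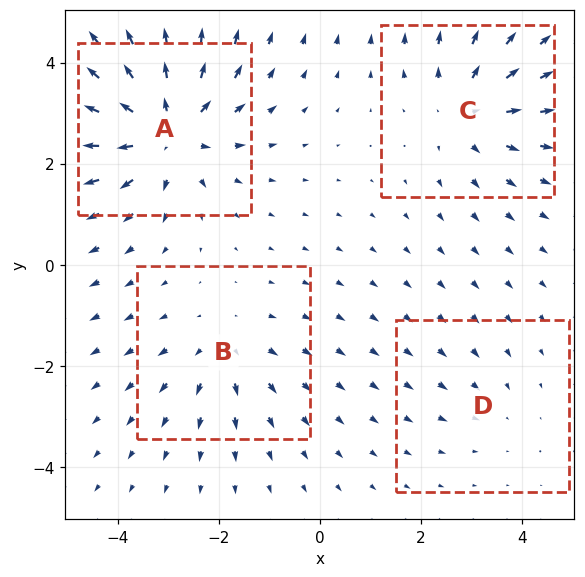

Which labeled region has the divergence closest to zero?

Divergence at each region's feature centre — A: about +6, B: about +3, C: about +4, D: about -2. Region D is closest to zero.

D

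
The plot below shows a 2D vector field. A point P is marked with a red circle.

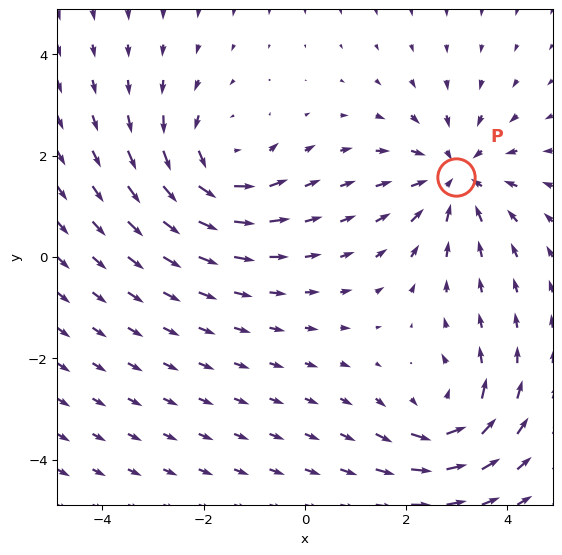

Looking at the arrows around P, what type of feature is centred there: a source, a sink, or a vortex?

sink

At P (3.0, 1.6) the arrows converge inward. Divergence about -4, curl ≈0 — negative divergence with near-zero curl is a sink.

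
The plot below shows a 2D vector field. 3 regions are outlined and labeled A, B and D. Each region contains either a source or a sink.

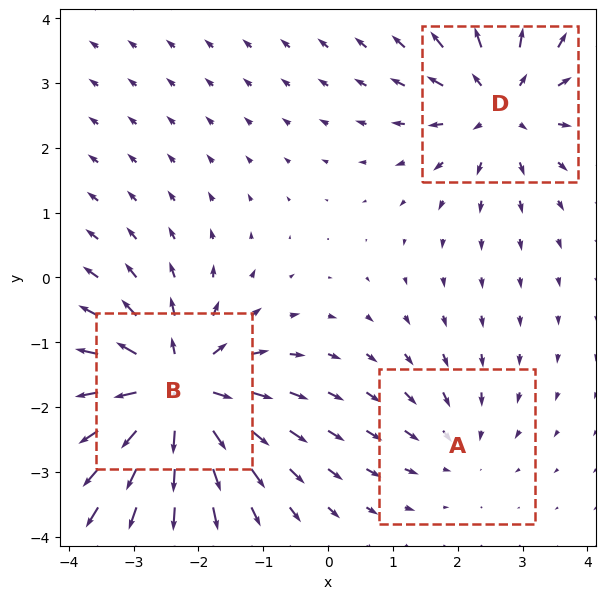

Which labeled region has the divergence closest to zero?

A

Divergence at each region's feature centre — A: about -2, B: about +5, D: about +3. Region A is closest to zero.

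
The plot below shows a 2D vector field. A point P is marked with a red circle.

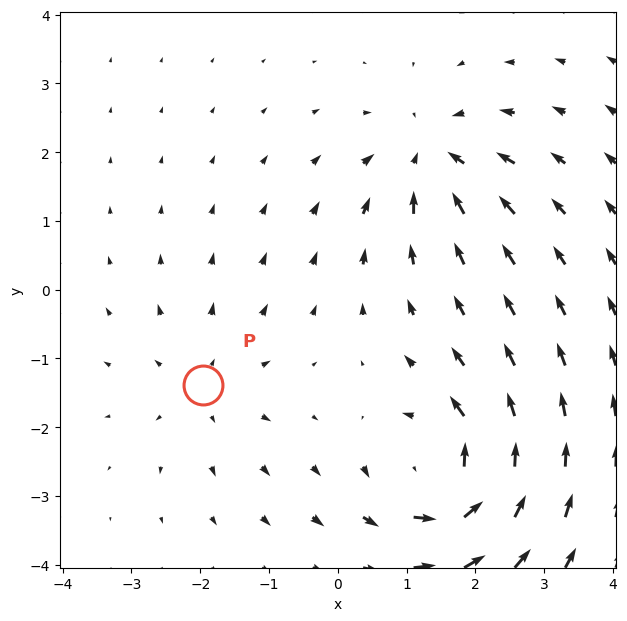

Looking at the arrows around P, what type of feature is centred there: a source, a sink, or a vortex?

At P (-2.0, -1.4) the arrows spread outward. Divergence about +3, curl ≈0 — positive divergence with near-zero curl is a source.

source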